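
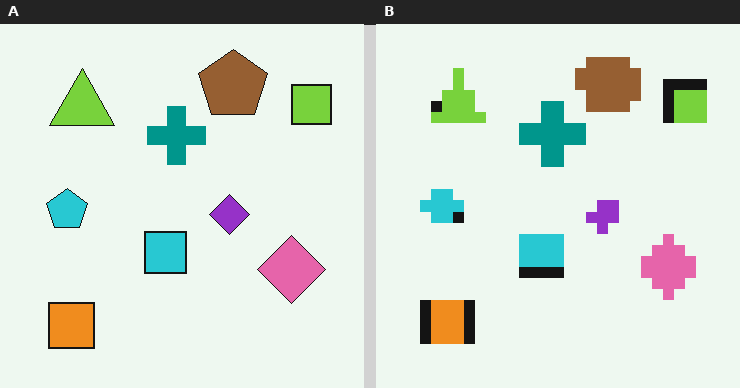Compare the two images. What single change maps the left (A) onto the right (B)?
This is the original image heavily pixelated into large blocks.

Shapes are reduced to large square blocks; fine edges and outlines are lost — a downscale-then-upscale (mosaic) effect.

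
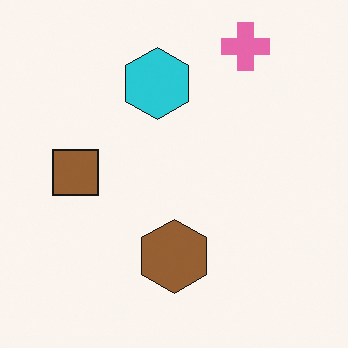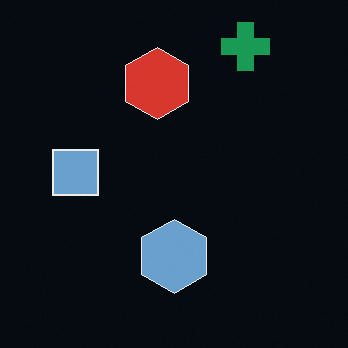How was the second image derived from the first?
It was color-inverted (negative).

The light background has become dark and every shape's color is its complement — a photographic negative.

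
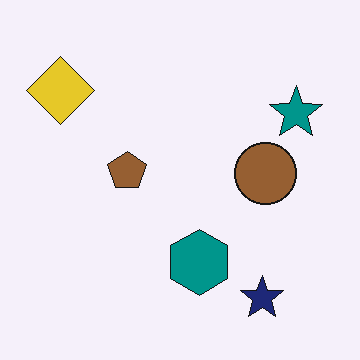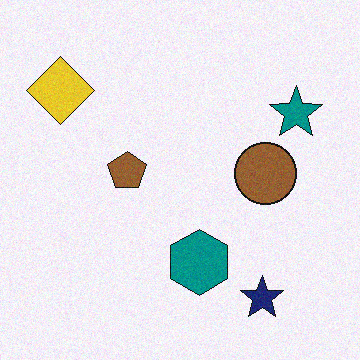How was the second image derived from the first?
The second image is the first degraded with a light layer of grain.

Random speckle covers the whole image, including the flat background.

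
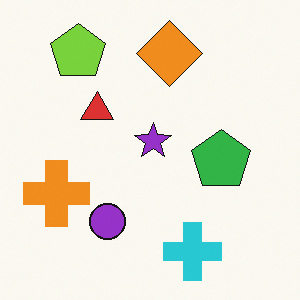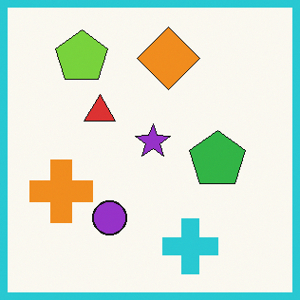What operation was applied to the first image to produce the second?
The image was framed with a cyan border.

A solid cyan frame runs around the edge of the second image, with the content slightly shrunk inside it.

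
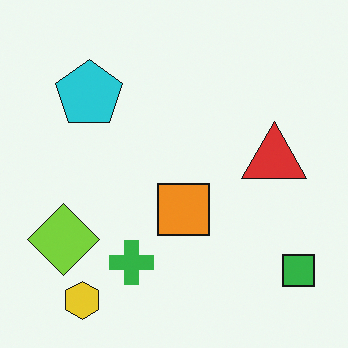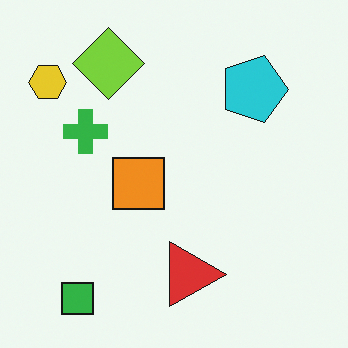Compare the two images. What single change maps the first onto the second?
The second image is the first rotated 90° clockwise.

The green square sits in the bottom-right of the first image and the bottom-left of the second — consistent with a whole-image 90° clockwise rotation.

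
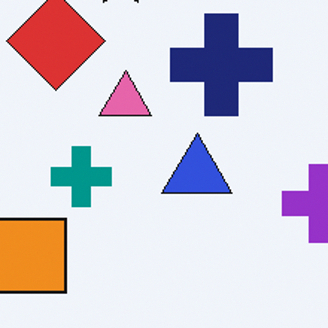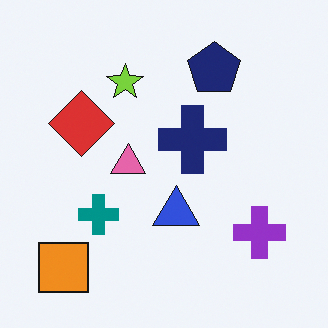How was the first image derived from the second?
This is the original image cropped slightly and scaled back up.

The visible shapes are larger and the field of view is narrower; shapes near the original edges may be partly or wholly outside the frame — a crop-and-rescale.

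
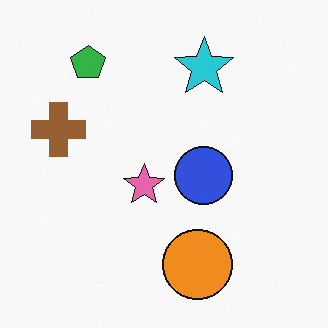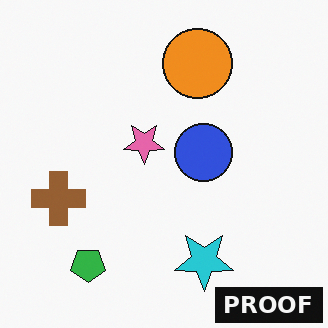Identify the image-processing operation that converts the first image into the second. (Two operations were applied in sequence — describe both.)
Flipped vertically (top ↔ bottom), then watermarked with the text "PROOF" in the lower-right corner.

The green pentagon is in the top-left of the first image and the bottom-left of the second — shapes on opposite sides of the horizontal midline have swapped in a mirror flip. A dark label reading "PROOF" appears in the lower-right corner.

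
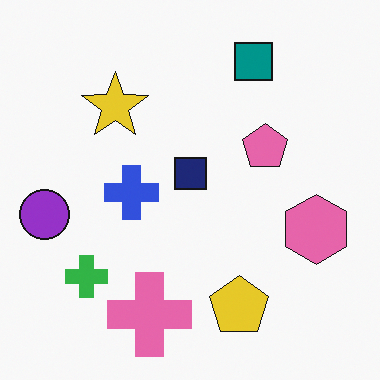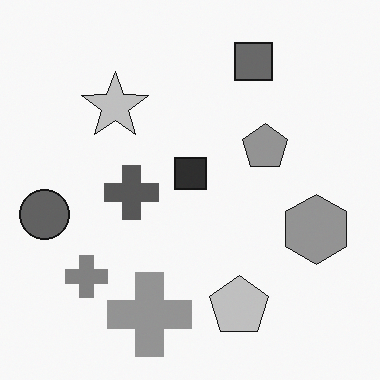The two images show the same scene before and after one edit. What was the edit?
Converted to grayscale.

All color is removed — every shape is now a shade of grey.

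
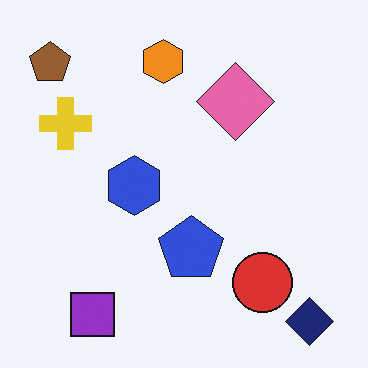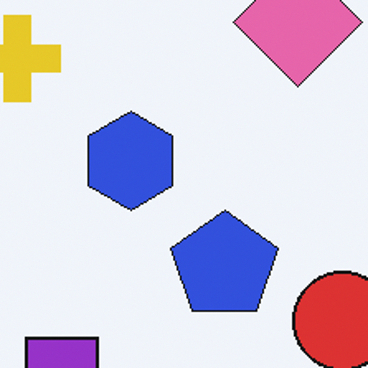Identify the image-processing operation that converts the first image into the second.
Cropped tightly and scaled back up.

The visible shapes are larger and the field of view is narrower; shapes near the original edges may be partly or wholly outside the frame — a crop-and-rescale.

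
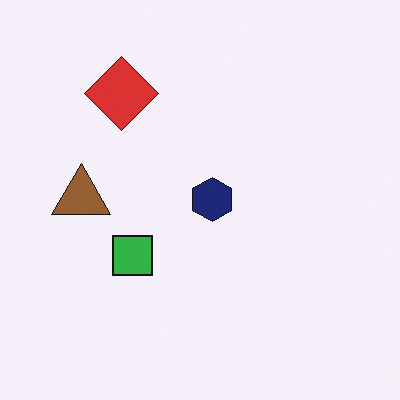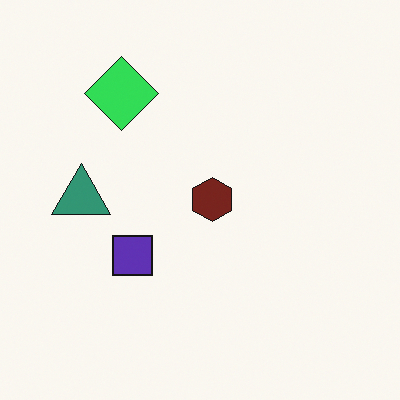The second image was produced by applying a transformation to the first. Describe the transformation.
Hue-shifted through roughly a third of the color wheel.

Every shape's color has rotated by the same amount around the hue wheel — a uniform hue shift.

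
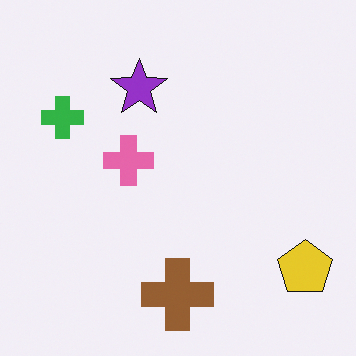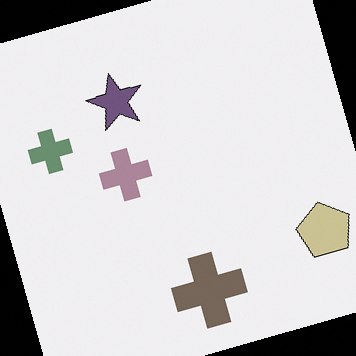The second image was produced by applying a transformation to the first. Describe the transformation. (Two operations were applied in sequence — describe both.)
The second image is the first made much more muted (saturation change), then rotated counter-clockwise by a moderate amount.

All colors are more muted and greyish — a global saturation change. Every shape is tilted by the same angle and the image corners show triangular fill wedges — a whole-image rotation by a non-right angle.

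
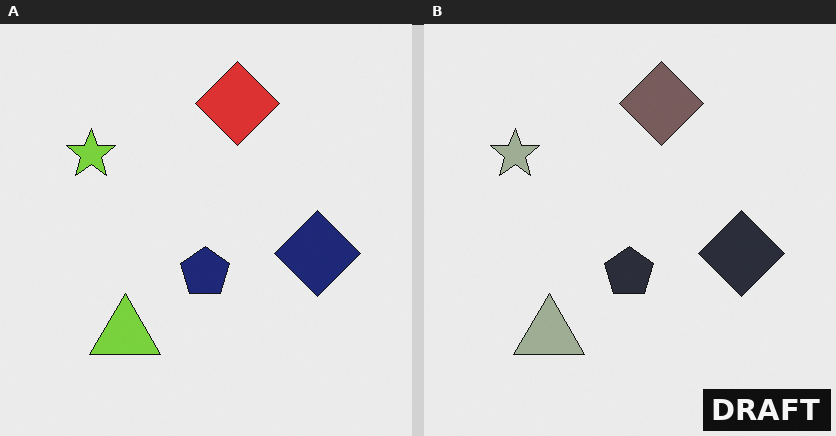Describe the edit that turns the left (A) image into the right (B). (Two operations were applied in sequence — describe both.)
The transformation is: heavily desaturated, then watermarked with the text "DRAFT" in the lower-right corner.

All colors are more muted and greyish — a global saturation change. A dark label reading "DRAFT" appears in the lower-right corner.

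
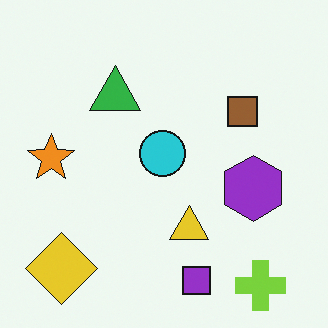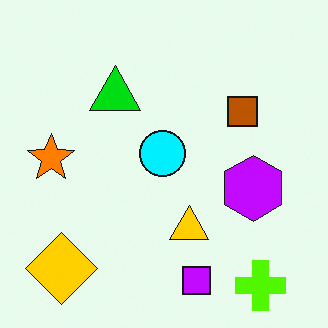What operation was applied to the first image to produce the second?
The transformation is: made much more vivid (saturation change).

All colors are more vivid — a global saturation change.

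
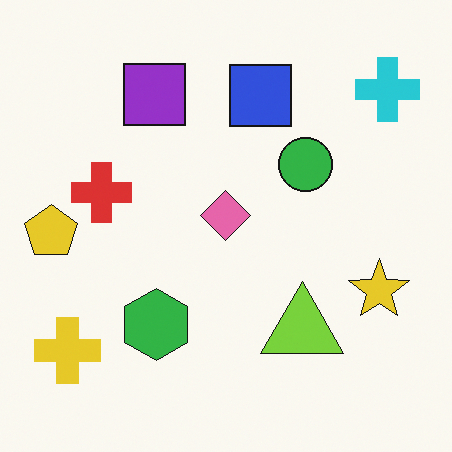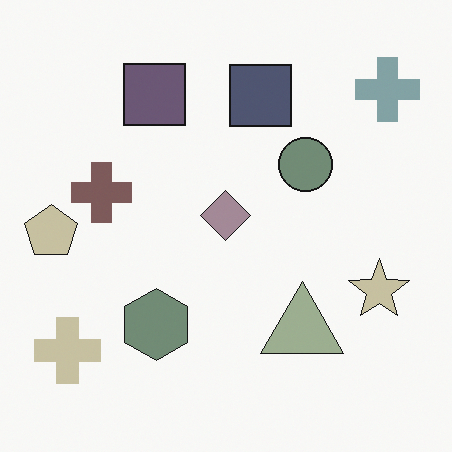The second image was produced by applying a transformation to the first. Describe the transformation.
Heavily desaturated.

All colors are more muted and greyish — a global saturation change.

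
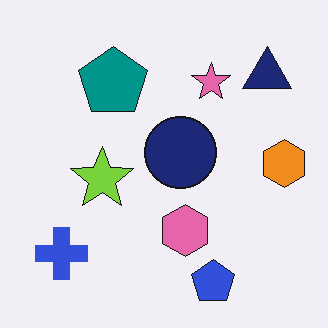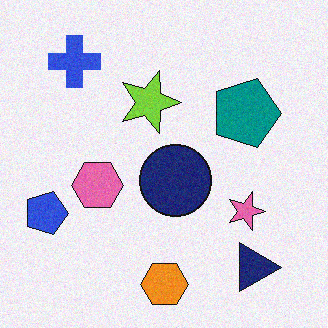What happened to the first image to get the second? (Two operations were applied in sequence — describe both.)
This is the original image rotated 90° clockwise, then degraded with subtle gaussian noise.

The navy triangle sits in the top-right of the first image and the bottom-right of the second — consistent with a whole-image 90° clockwise rotation. Random speckle covers the whole image, including the flat background.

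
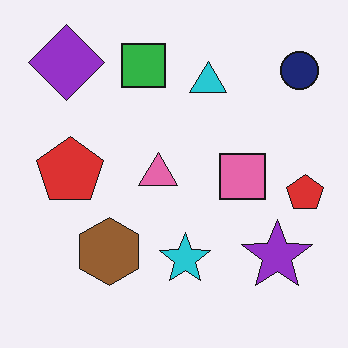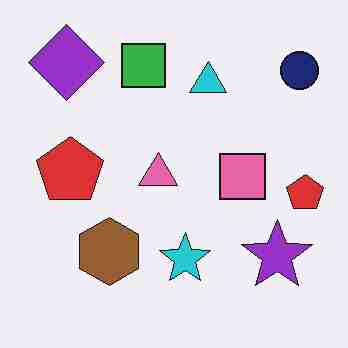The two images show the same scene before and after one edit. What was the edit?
Heavily JPEG-compressed with obvious blocking artifacts.

Blocky 8×8 compression artifacts appear around shape edges and the flat background shows ringing — characteristic JPEG degradation.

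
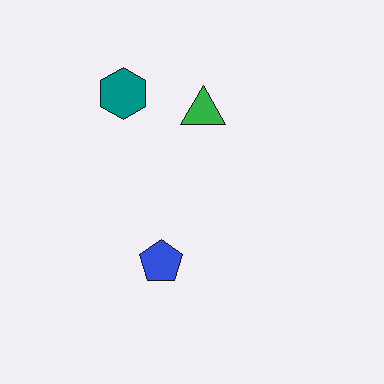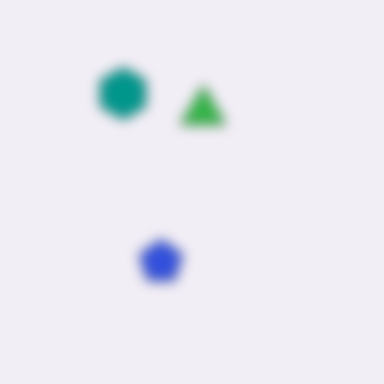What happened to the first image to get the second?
The transformation is: heavily blurred.

Shape edges and outlines are uniformly softened across the whole image.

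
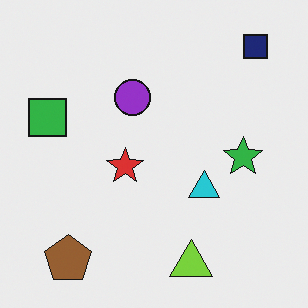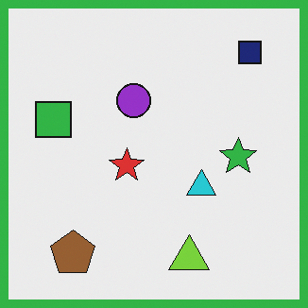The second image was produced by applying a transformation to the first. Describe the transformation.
Framed with a green border.

A solid green frame runs around the edge of the second image, with the content slightly shrunk inside it.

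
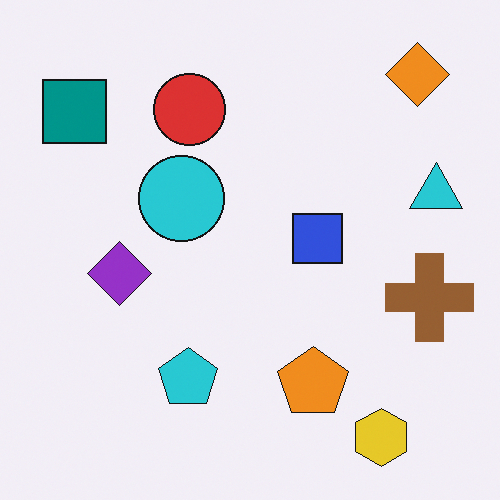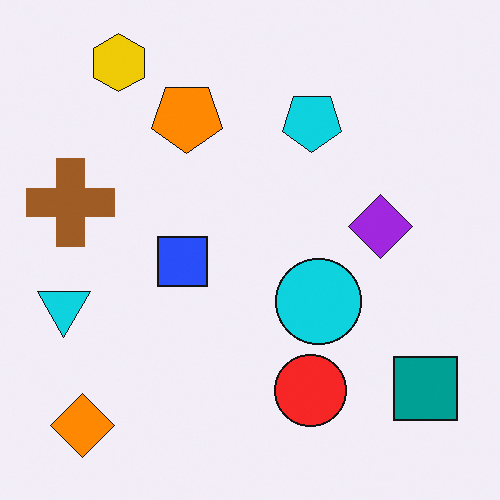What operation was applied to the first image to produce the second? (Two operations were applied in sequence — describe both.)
Slightly oversaturated, then rotated 180°.

All colors are more vivid — a global saturation change. The orange diamond sits in the top-right of the first image and the bottom-left of the second — consistent with a whole-image 180° rotation.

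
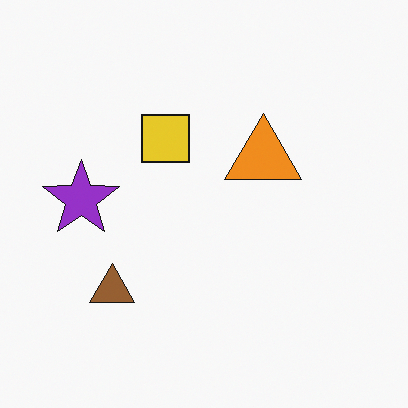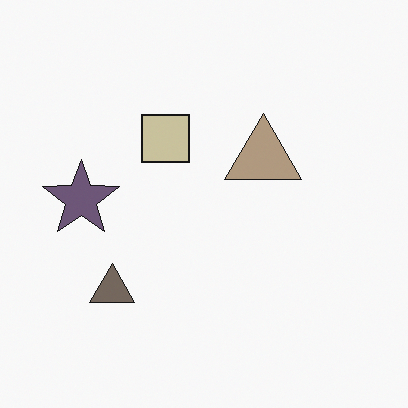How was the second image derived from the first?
The second image is the first heavily desaturated.

All colors are more muted and greyish — a global saturation change.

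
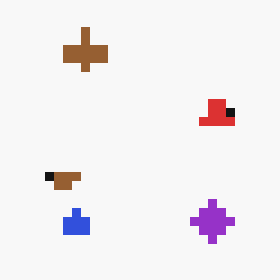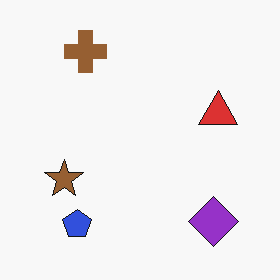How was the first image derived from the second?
This is the original image heavily pixelated into large blocks.

Shapes are reduced to large square blocks; fine edges and outlines are lost — a downscale-then-upscale (mosaic) effect.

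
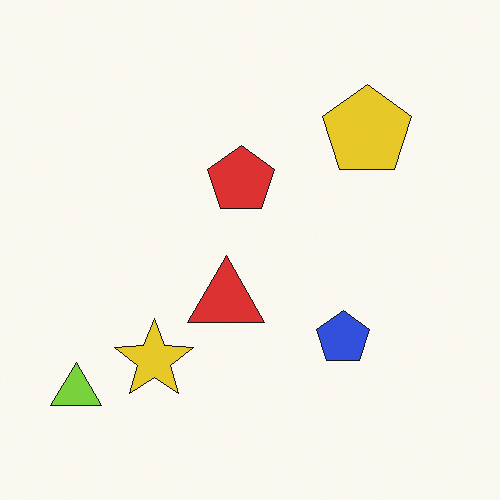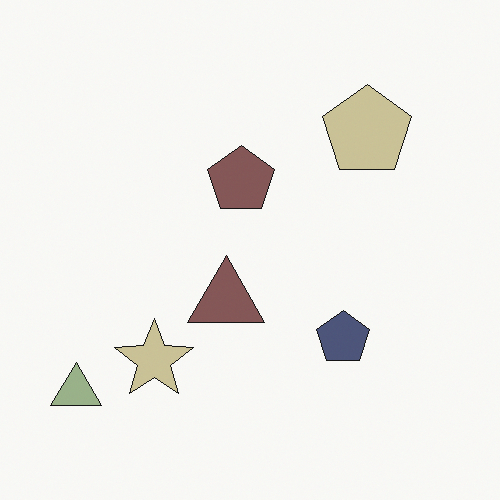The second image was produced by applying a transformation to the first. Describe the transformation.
The second image is the first made much more muted (saturation change).

All colors are more muted and greyish — a global saturation change.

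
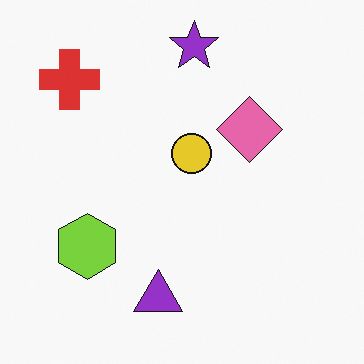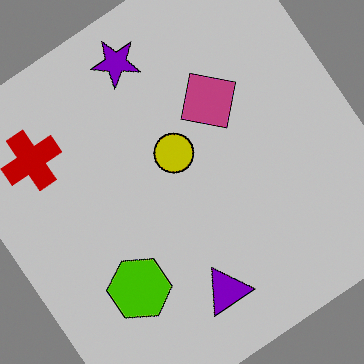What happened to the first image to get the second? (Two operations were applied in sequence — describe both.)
The transformation is: rotated counter-clockwise by a large amount — several tens of degrees, then heavily posterized to just a handful of flat colors.

Every shape is tilted by the same angle and the image corners show triangular fill wedges — a whole-image rotation by a non-right angle. Each flat color has snapped to a coarser quantized level — most visibly, the near-white background has dropped to a flat grey.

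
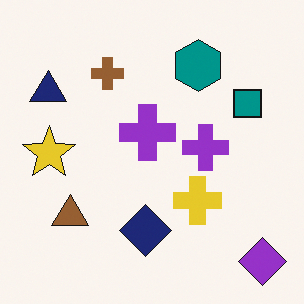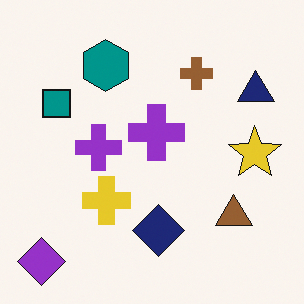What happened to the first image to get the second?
The transformation is: flipped horizontally (left ↔ right).

The purple diamond is in the bottom-right of the first image and the bottom-left of the second — shapes on opposite sides of the vertical midline have swapped in a mirror flip.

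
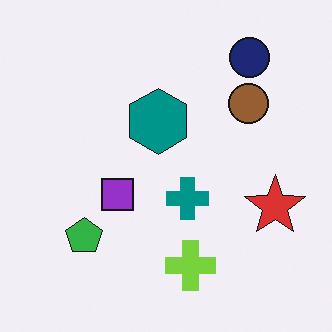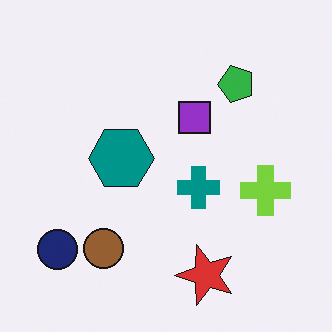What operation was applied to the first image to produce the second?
The second image is the first transposed (reflected across the top-left ↔ bottom-right diagonal).

Shapes have swapped their row and column positions — what was in the top-right is now in the bottom-left — a diagonal reflection.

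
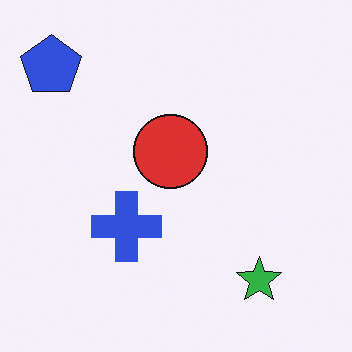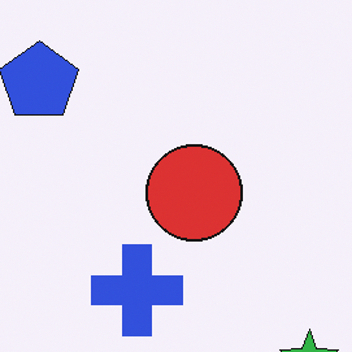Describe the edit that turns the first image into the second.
The image was cropped to a modestly smaller region and rescaled.

The visible shapes are larger and the field of view is narrower; shapes near the original edges may be partly or wholly outside the frame — a crop-and-rescale.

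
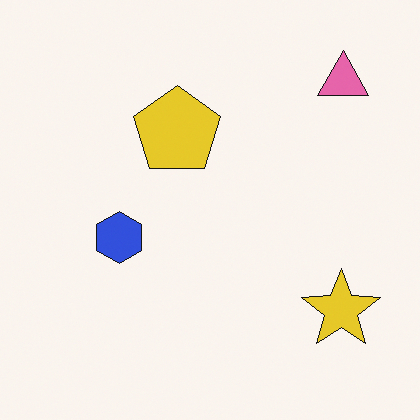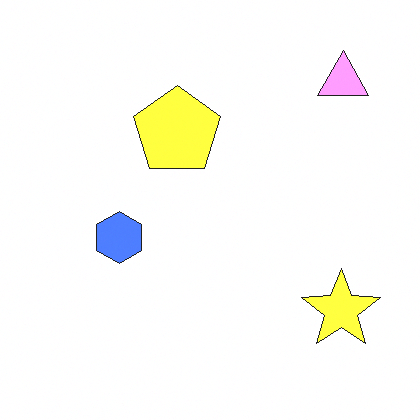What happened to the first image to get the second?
Brightened a lot.

Every pixel — background and shapes alike — is uniformly brightened.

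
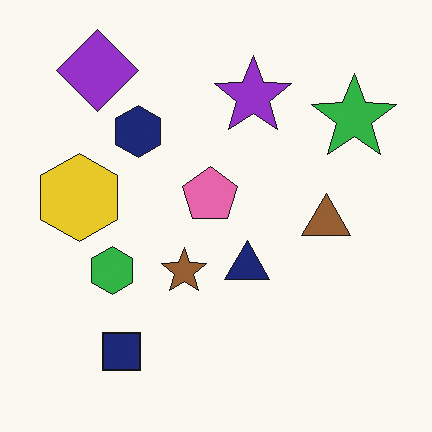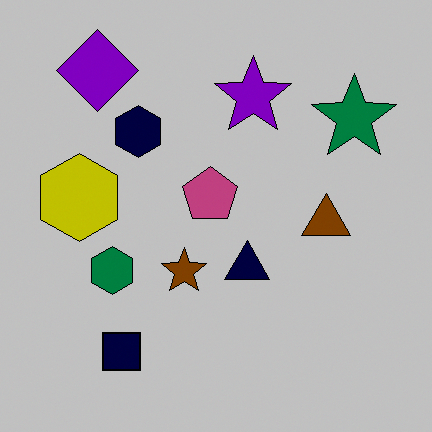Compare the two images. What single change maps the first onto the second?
The image was aggressively posterized.

Each flat color has snapped to a coarser quantized level — most visibly, the near-white background has dropped to a flat grey.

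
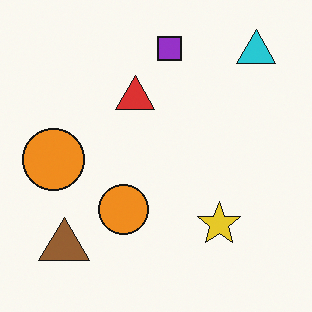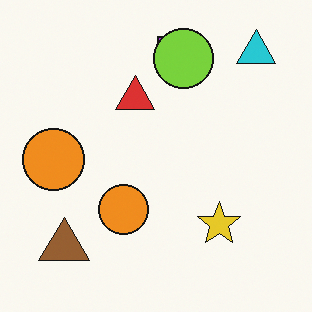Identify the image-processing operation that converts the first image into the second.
This is the original image overlaid with an additional lime circle.

A lime circle appears in the second image that is absent from the first.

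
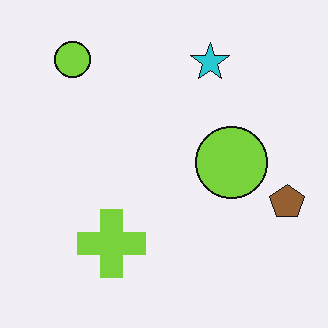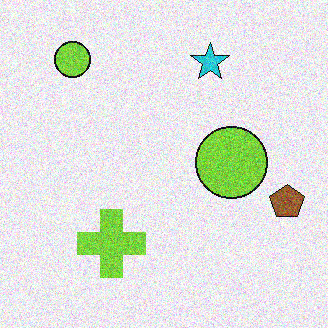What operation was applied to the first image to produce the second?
This is the original image degraded with visible gaussian noise.

Random speckle covers the whole image, including the flat background.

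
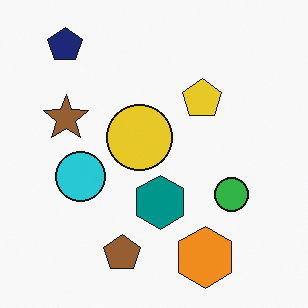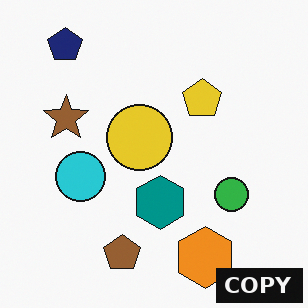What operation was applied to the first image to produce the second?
The second image is the first watermarked with the text "COPY" in the lower-right corner.

A dark label reading "COPY" appears in the lower-right corner.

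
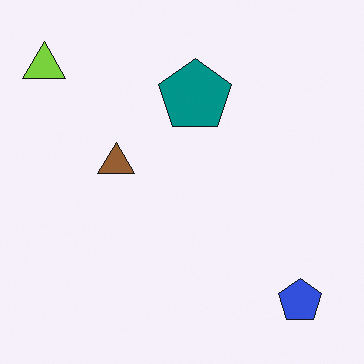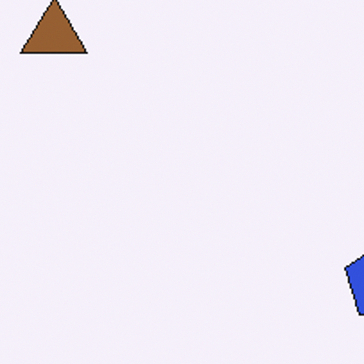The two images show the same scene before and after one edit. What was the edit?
The second image is the first cropped tightly and scaled back up.

The visible shapes are larger and the field of view is narrower; shapes near the original edges may be partly or wholly outside the frame — a crop-and-rescale.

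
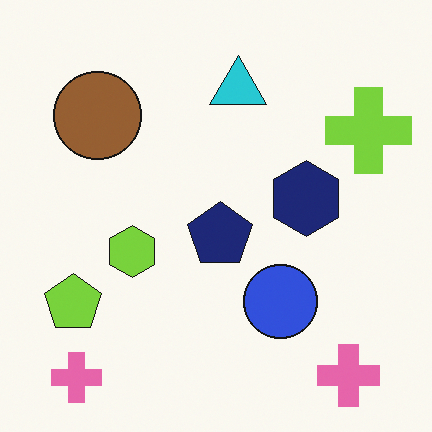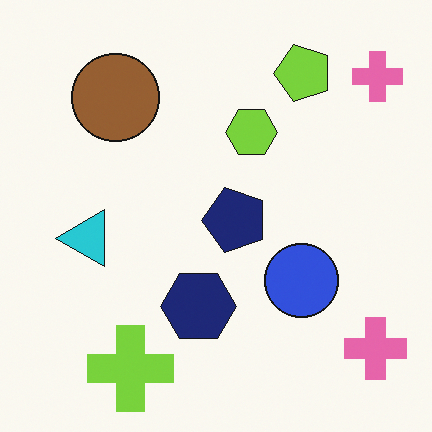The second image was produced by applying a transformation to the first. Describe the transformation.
The second image is the first transposed (reflected across the top-left ↔ bottom-right diagonal).

Shapes have swapped their row and column positions — what was in the top-right is now in the bottom-left — a diagonal reflection.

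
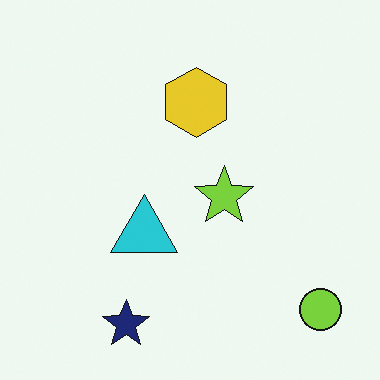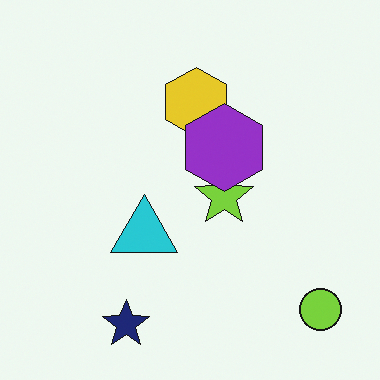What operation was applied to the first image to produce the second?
It was overlaid with an additional purple hexagon.

A purple hexagon appears in the second image that is absent from the first.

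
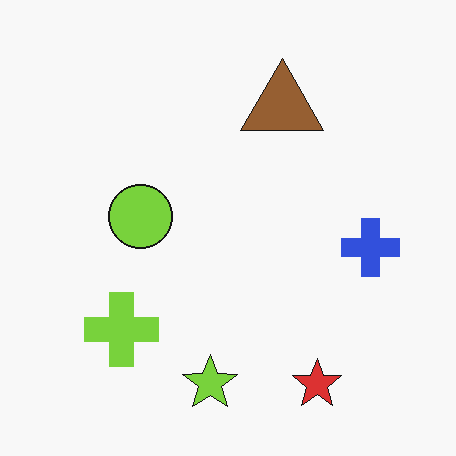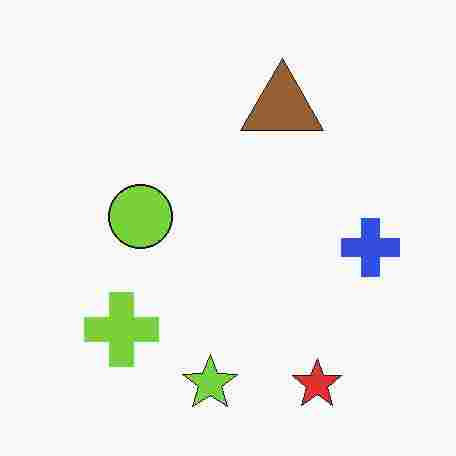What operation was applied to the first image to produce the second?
The second image is the first heavily JPEG-compressed with obvious blocking artifacts.

Blocky 8×8 compression artifacts appear around shape edges and the flat background shows ringing — characteristic JPEG degradation.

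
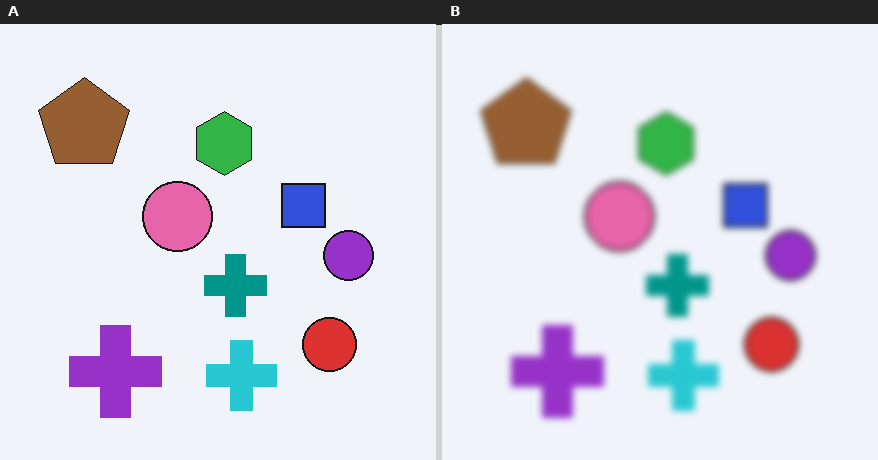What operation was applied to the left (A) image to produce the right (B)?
Noticeably gaussian-blurred.

Shape edges and outlines are uniformly softened across the whole image.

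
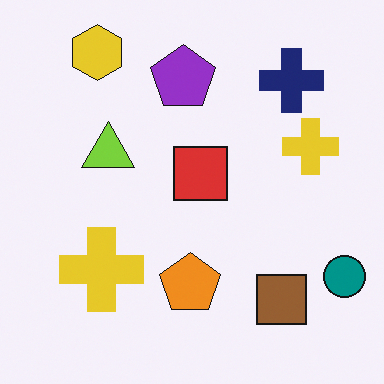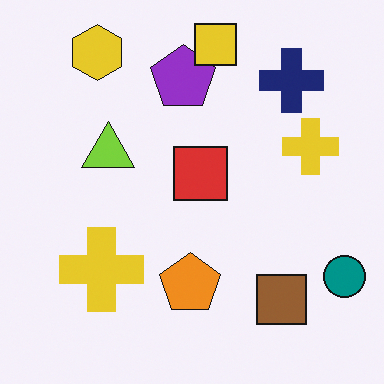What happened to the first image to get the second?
Overlaid with an additional yellow square.

A yellow square appears in the second image that is absent from the first.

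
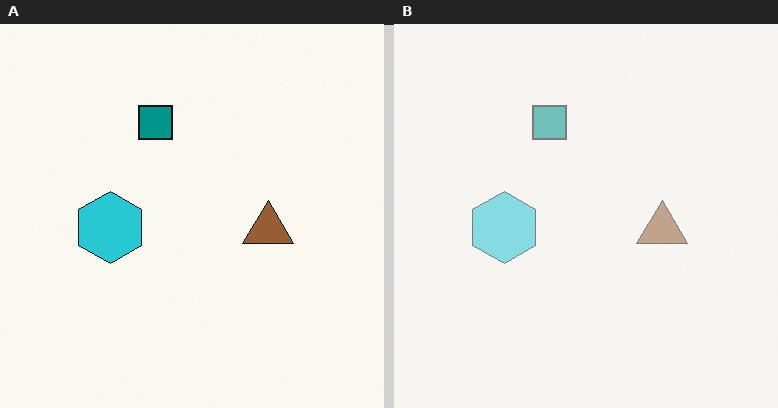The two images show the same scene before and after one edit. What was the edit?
It was washed out (contrast reduced).

Tones are pushed toward mid-grey across the whole image — a global contrast change.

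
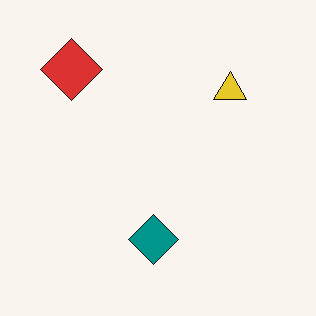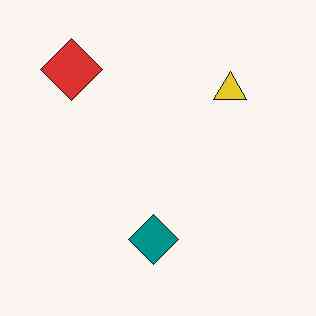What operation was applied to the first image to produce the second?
JPEG-compressed with visible artifacts.

Blocky 8×8 compression artifacts appear around shape edges and the flat background shows ringing — characteristic JPEG degradation.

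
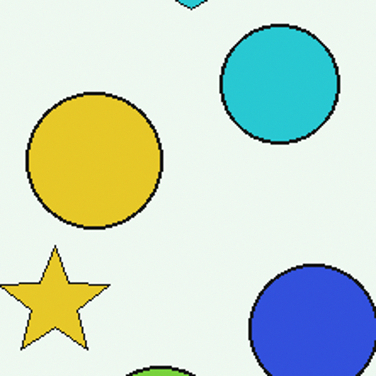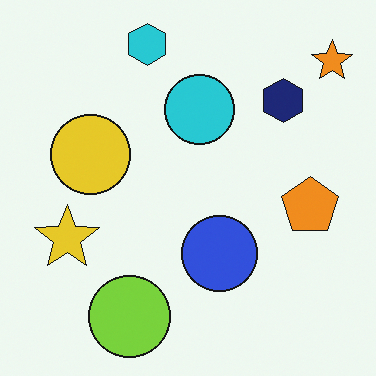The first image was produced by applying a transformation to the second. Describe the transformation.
The transformation is: cropped to a noticeably smaller region and rescaled.

The visible shapes are larger and the field of view is narrower; shapes near the original edges may be partly or wholly outside the frame — a crop-and-rescale.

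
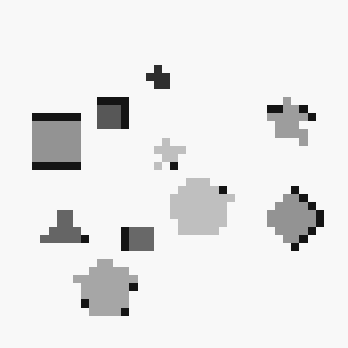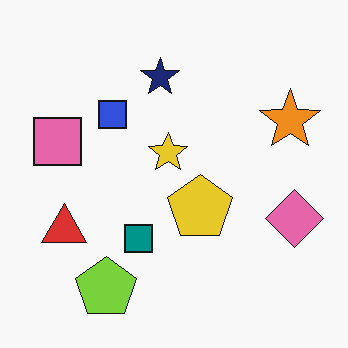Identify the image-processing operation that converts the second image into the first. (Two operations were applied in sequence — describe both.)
Converted to grayscale, then moderately pixelated.

All color is removed — every shape is now a shade of grey. Shapes are reduced to large square blocks; fine edges and outlines are lost — a downscale-then-upscale (mosaic) effect.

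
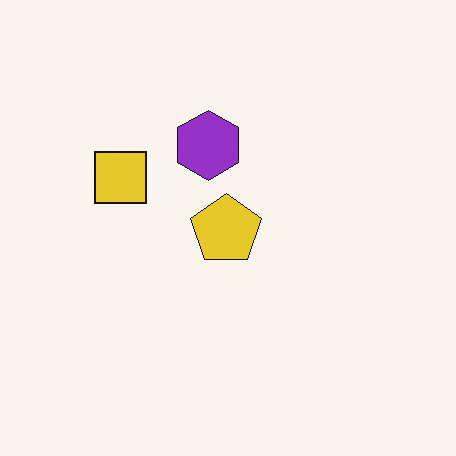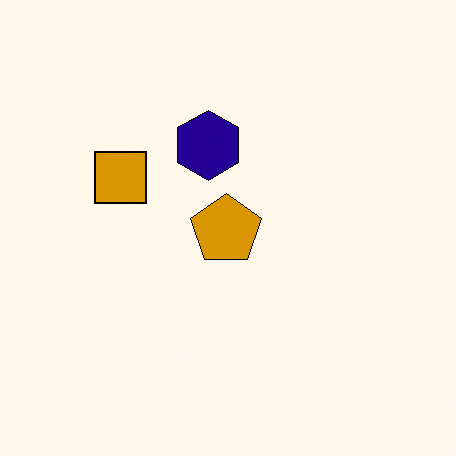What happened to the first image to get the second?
The second image is the first given much higher contrast.

Tones are pushed away from mid-grey across the whole image — a global contrast change.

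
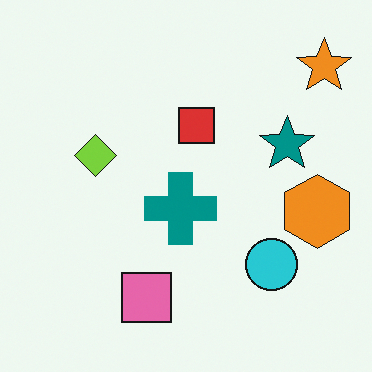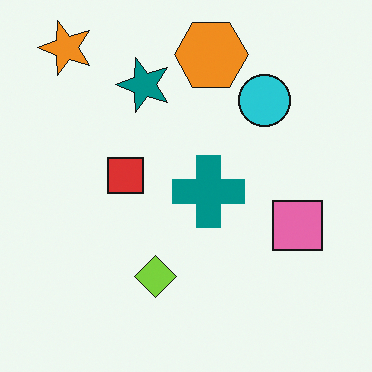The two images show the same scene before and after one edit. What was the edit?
The image was rotated 90° counter-clockwise.

The orange star sits in the top-right of the first image and the top-left of the second — consistent with a whole-image 90° counter-clockwise rotation.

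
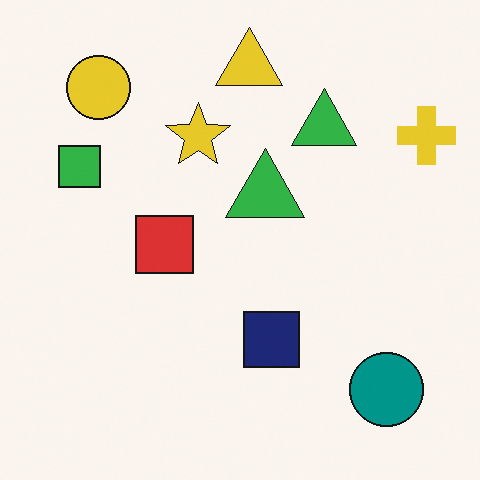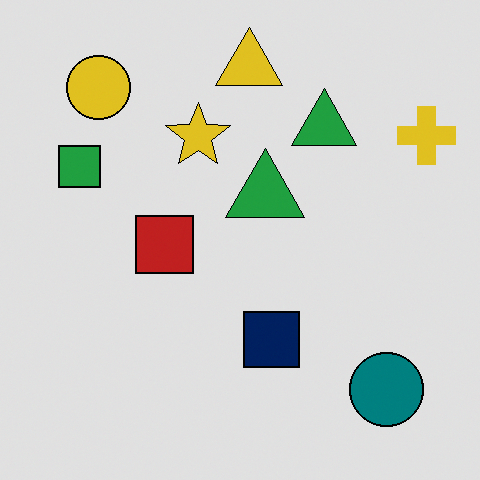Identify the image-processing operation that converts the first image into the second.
The image was moderately posterized.

Each flat color has snapped to a coarser quantized level — most visibly, the near-white background has dropped to a flat grey.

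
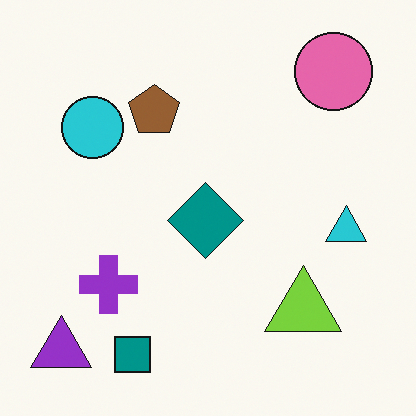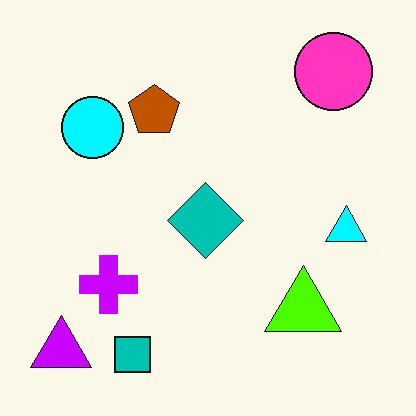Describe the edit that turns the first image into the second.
Made much more vivid (saturation change).

All colors are more vivid — a global saturation change.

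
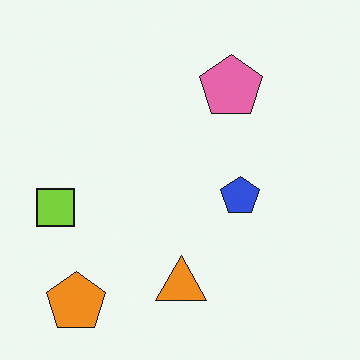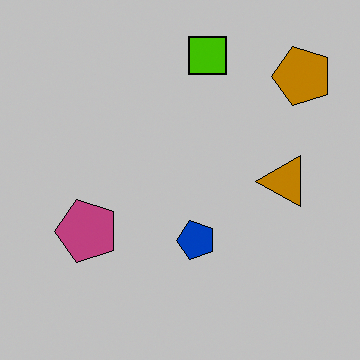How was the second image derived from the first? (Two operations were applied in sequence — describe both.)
The image was heavily posterized to just a handful of flat colors, then transposed (reflected across the top-left ↔ bottom-right diagonal).

Each flat color has snapped to a coarser quantized level — most visibly, the near-white background has dropped to a flat grey. Shapes have swapped their row and column positions — what was in the top-right is now in the bottom-left — a diagonal reflection.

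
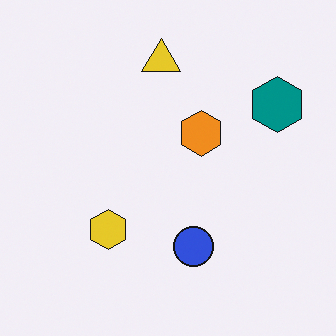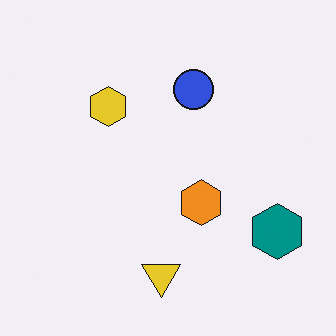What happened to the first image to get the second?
The image was flipped vertically (top ↔ bottom).

The yellow triangle is in the top of the first image and the bottom of the second — shapes on opposite sides of the horizontal midline have swapped in a mirror flip.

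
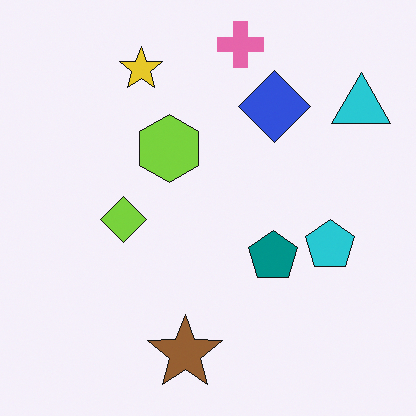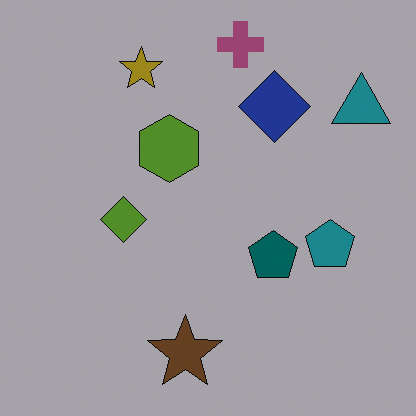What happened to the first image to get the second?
Substantially darkened.

Every pixel — background and shapes alike — is uniformly darkened.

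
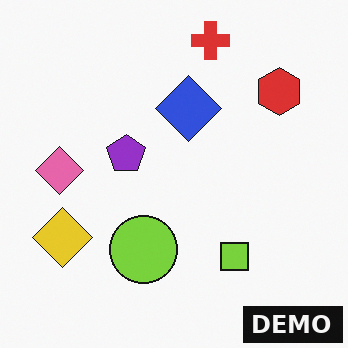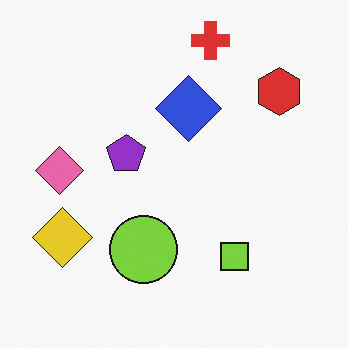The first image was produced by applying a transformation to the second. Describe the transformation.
This is the original image watermarked with the text "DEMO" in the lower-right corner.

A dark label reading "DEMO" appears in the lower-right corner.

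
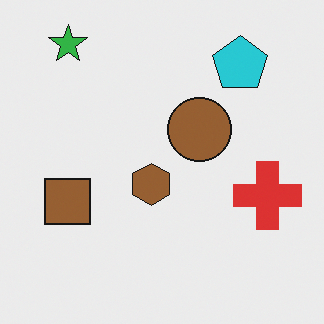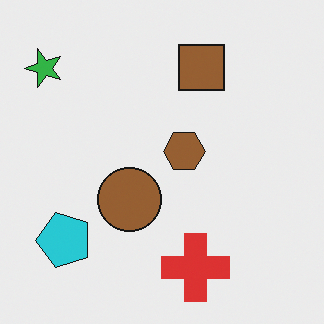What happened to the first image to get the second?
The second image is the first transposed (reflected across the top-left ↔ bottom-right diagonal).

Shapes have swapped their row and column positions — what was in the top-right is now in the bottom-left — a diagonal reflection.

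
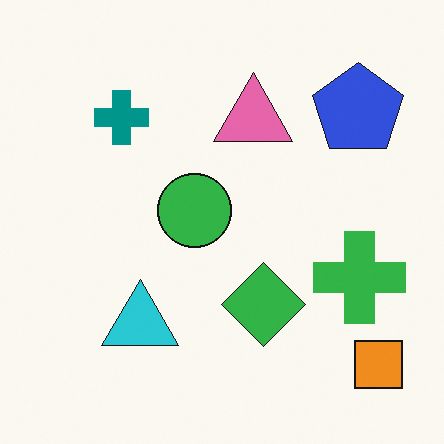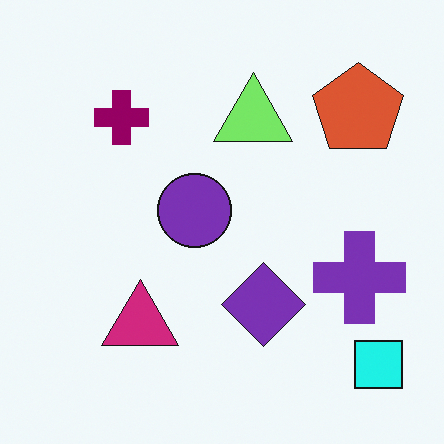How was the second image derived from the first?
It was hue-shifted noticeably.

Every shape's color has rotated by the same amount around the hue wheel — a uniform hue shift.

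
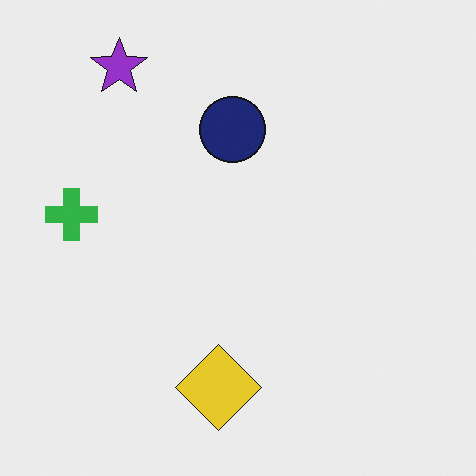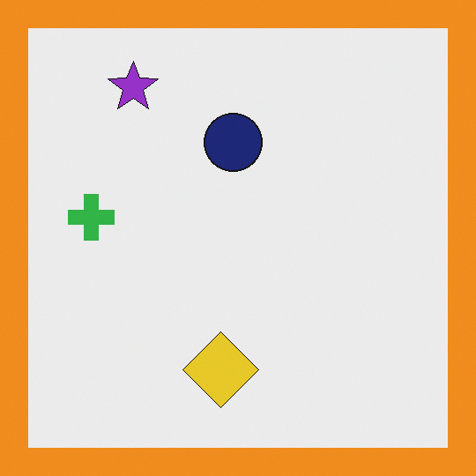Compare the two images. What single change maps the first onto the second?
Framed with a orange border.

A solid orange frame runs around the edge of the second image, with the content slightly shrunk inside it.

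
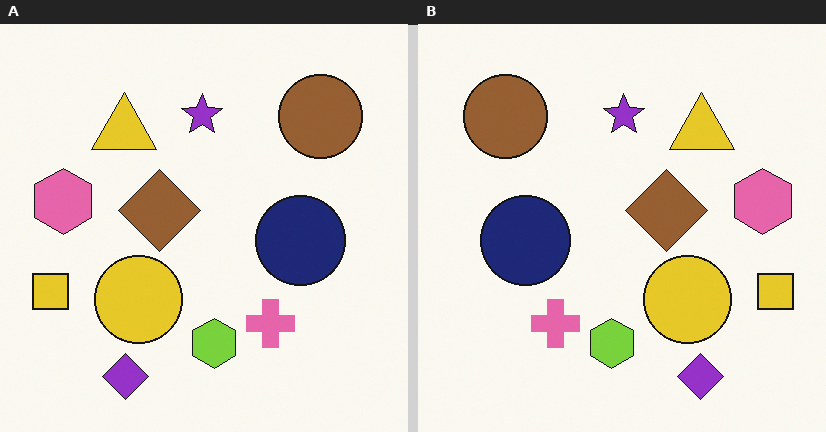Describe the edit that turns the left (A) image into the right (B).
The transformation is: flipped horizontally (left ↔ right).

The yellow square is in the left of the left (A) image and the right of the right (B) — shapes on opposite sides of the vertical midline have swapped in a mirror flip.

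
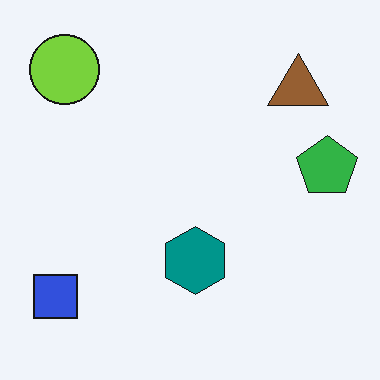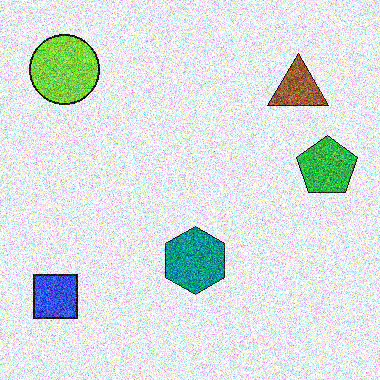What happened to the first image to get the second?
The second image is the first degraded with strong gaussian noise.

Random speckle covers the whole image, including the flat background.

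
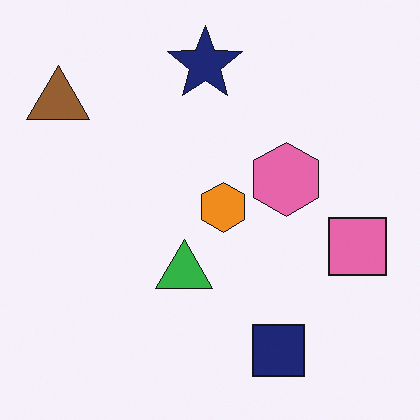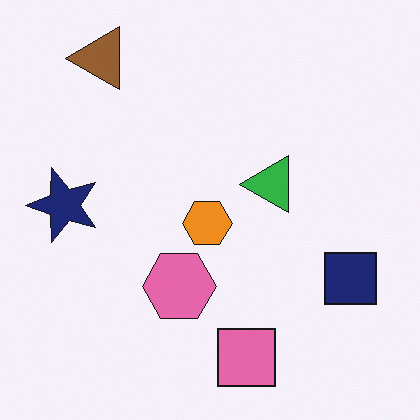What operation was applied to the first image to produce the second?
This is the original image transposed (reflected across the top-left ↔ bottom-right diagonal).

Shapes have swapped their row and column positions — what was in the top-right is now in the bottom-left — a diagonal reflection.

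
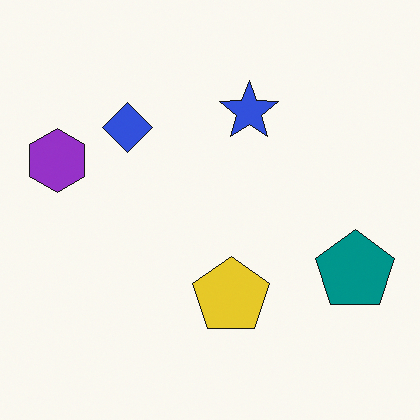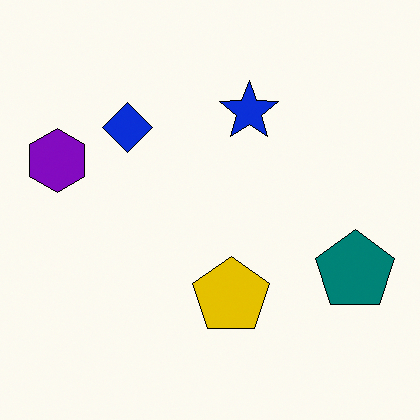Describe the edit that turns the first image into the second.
The transformation is: given slightly increased contrast.

Tones are pushed away from mid-grey across the whole image — a global contrast change.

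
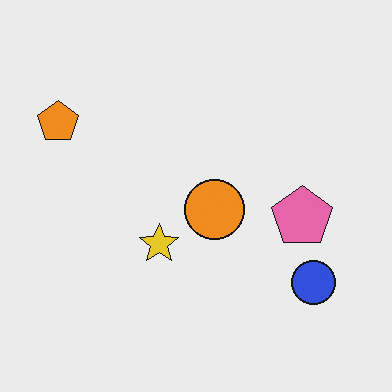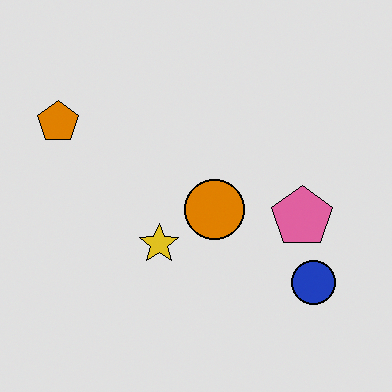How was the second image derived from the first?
This is the original image moderately posterized.

Each flat color has snapped to a coarser quantized level — most visibly, the near-white background has dropped to a flat grey.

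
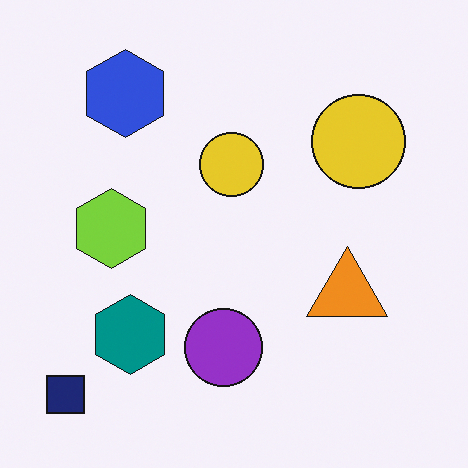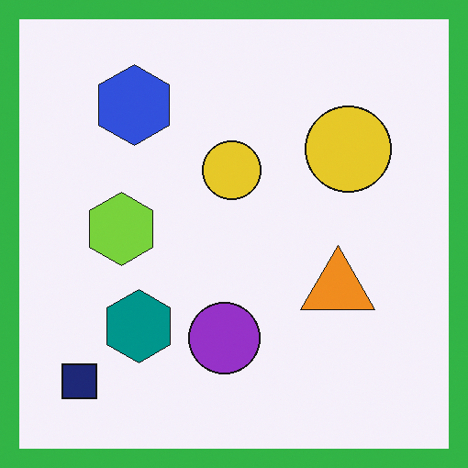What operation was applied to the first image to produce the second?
The image was framed with a green border.

A solid green frame runs around the edge of the second image, with the content slightly shrunk inside it.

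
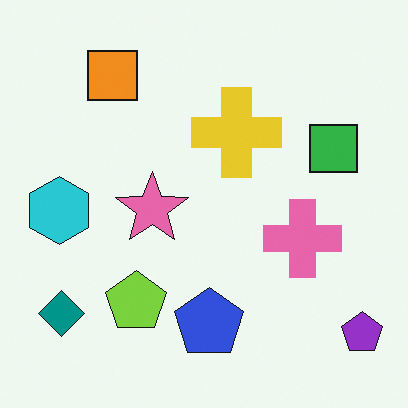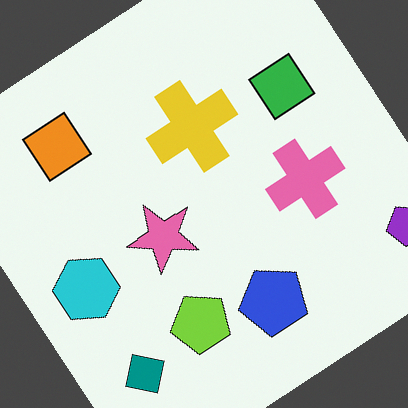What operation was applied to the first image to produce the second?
Rotated counter-clockwise by a large amount — several tens of degrees.

Every shape is tilted by the same angle and the image corners show triangular fill wedges — a whole-image rotation by a non-right angle.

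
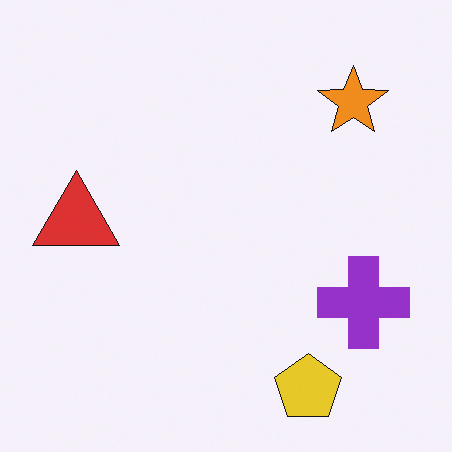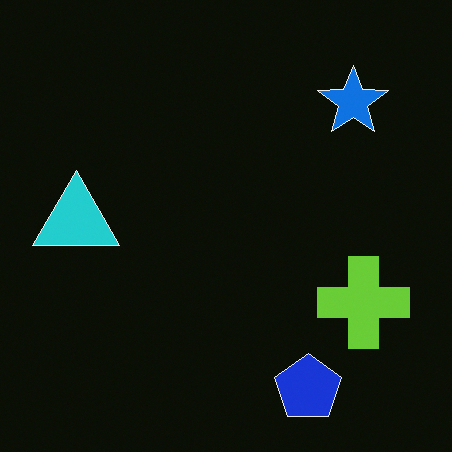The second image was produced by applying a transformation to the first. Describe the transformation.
This is the original image color-inverted (negative).

The light background has become dark and every shape's color is its complement — a photographic negative.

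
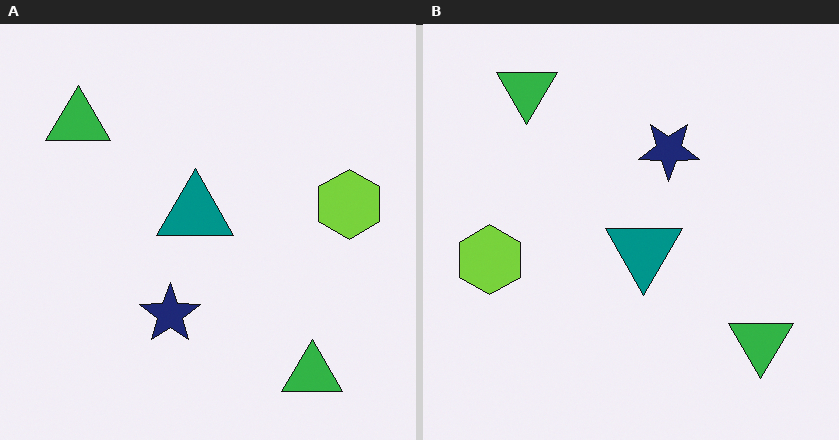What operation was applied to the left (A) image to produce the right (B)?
The image was rotated 180°.

The lime hexagon sits in the right of the left (A) image and the left of the right (B) — consistent with a whole-image 180° rotation.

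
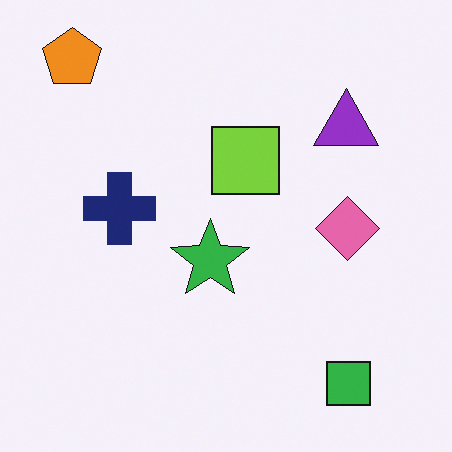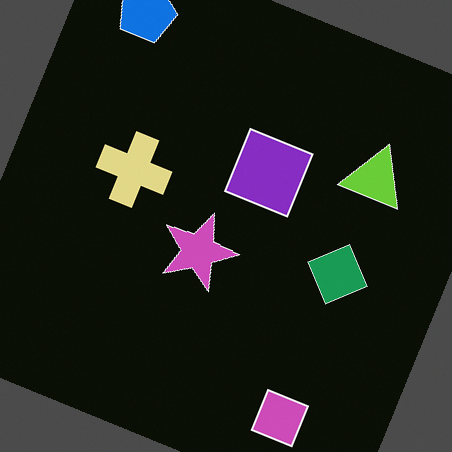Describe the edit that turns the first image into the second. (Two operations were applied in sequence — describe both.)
Rotated clockwise by a moderate amount, then color-inverted (negative).

Every shape is tilted by the same angle and the image corners show triangular fill wedges — a whole-image rotation by a non-right angle. The light background has become dark and every shape's color is its complement — a photographic negative.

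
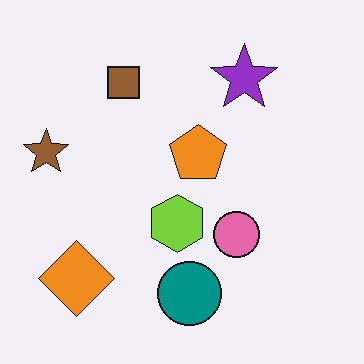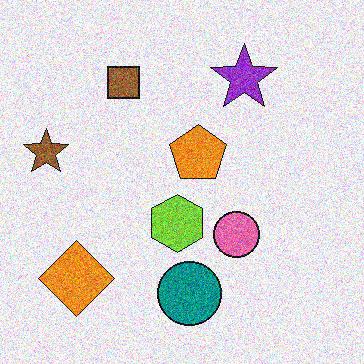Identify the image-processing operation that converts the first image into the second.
The transformation is: degraded with heavy additive noise.

Random speckle covers the whole image, including the flat background.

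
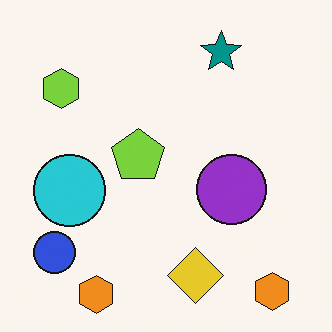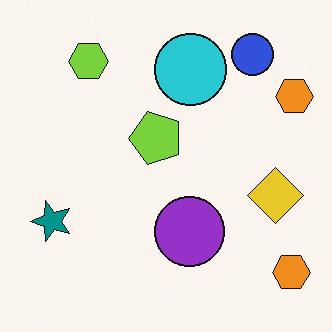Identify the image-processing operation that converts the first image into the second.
It was transposed (reflected across the top-left ↔ bottom-right diagonal).

Shapes have swapped their row and column positions — what was in the top-right is now in the bottom-left — a diagonal reflection.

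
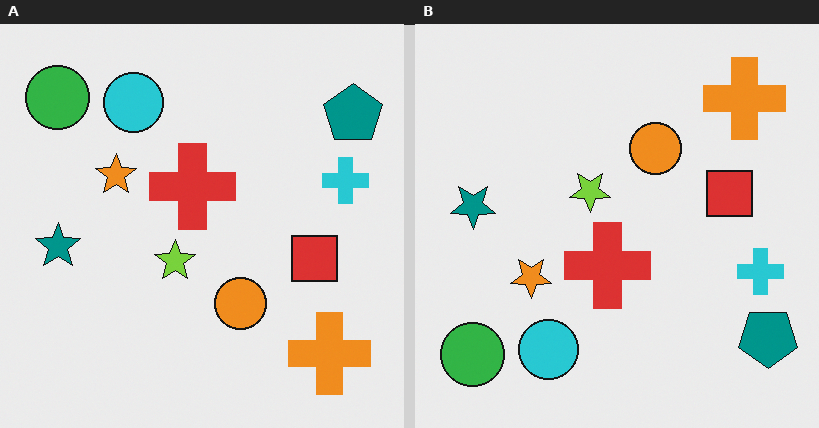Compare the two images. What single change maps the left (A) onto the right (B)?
Flipped vertically (top ↔ bottom).

The green circle is in the top-left of the left (A) image and the bottom-left of the right (B) — shapes on opposite sides of the horizontal midline have swapped in a mirror flip.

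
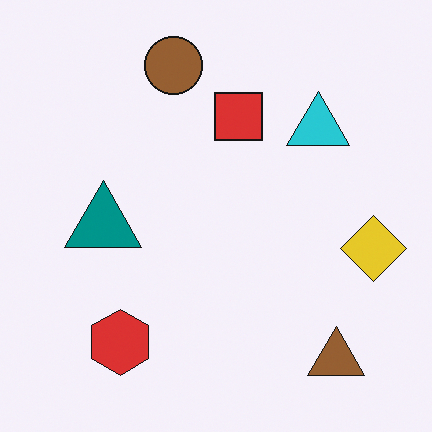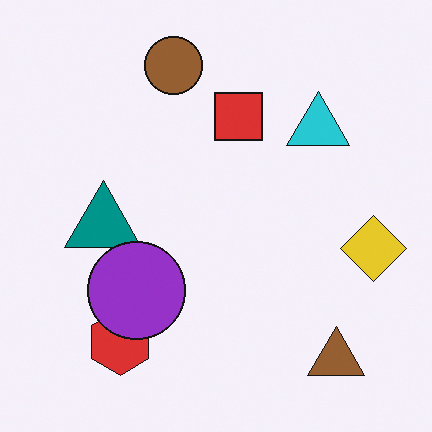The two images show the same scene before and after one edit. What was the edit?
It was overlaid with an additional purple circle.

A purple circle appears in the second image that is absent from the first.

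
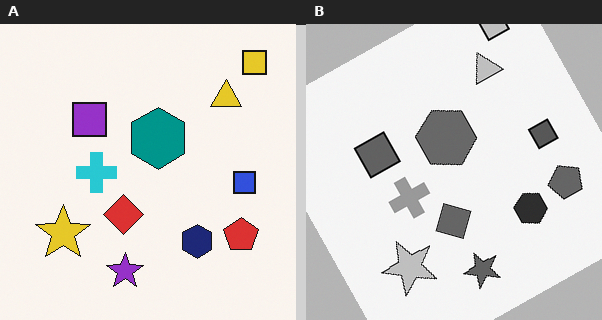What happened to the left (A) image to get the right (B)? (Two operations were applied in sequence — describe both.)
The image was converted to grayscale, then rotated counter-clockwise by a moderate amount.

All color is removed — every shape is now a shade of grey. Every shape is tilted by the same angle and the image corners show triangular fill wedges — a whole-image rotation by a non-right angle.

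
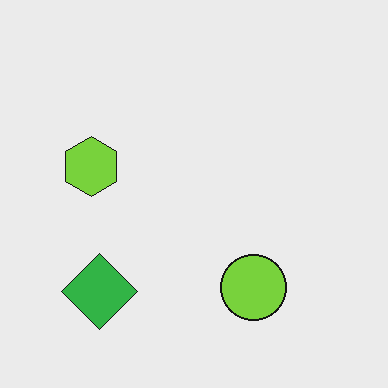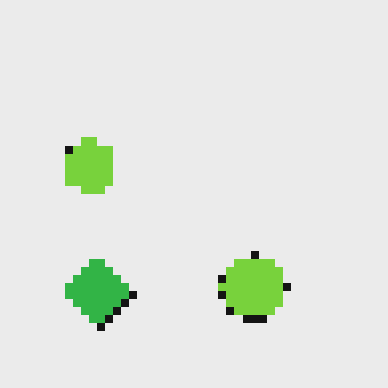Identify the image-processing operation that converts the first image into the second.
The second image is the first moderately pixelated.

Shapes are reduced to large square blocks; fine edges and outlines are lost — a downscale-then-upscale (mosaic) effect.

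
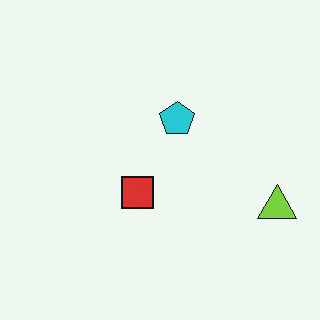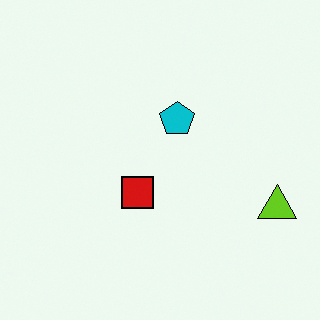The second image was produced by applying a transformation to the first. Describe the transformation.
It was given slightly increased contrast.

Tones are pushed away from mid-grey across the whole image — a global contrast change.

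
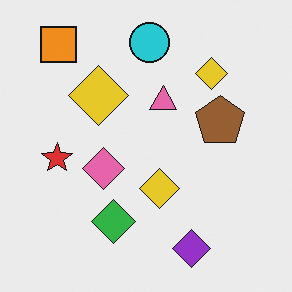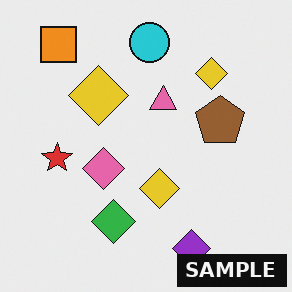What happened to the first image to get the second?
The transformation is: watermarked with the text "SAMPLE" in the lower-right corner.

A dark label reading "SAMPLE" appears in the lower-right corner.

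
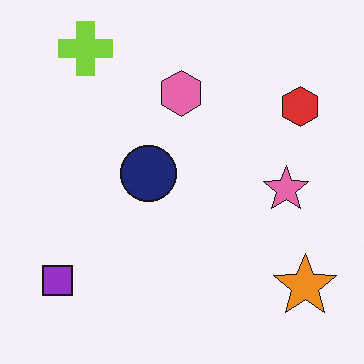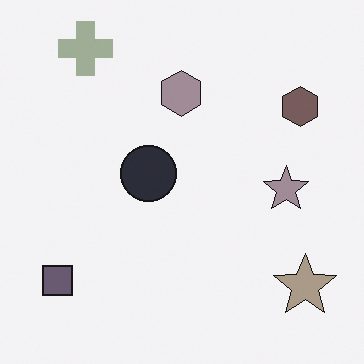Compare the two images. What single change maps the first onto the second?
The image was made much more muted (saturation change).

All colors are more muted and greyish — a global saturation change.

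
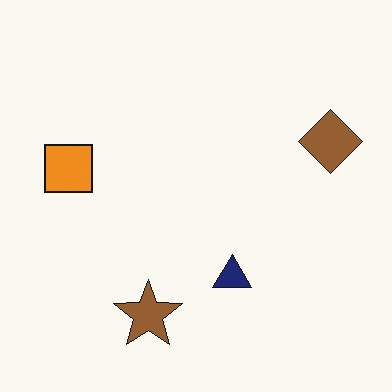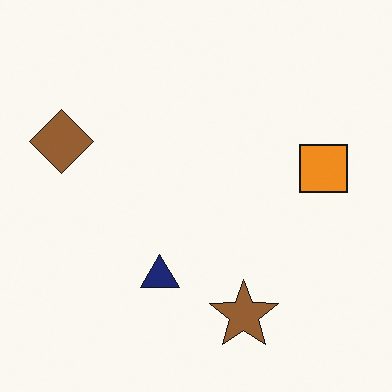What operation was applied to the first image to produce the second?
The image was flipped horizontally (left ↔ right).

The brown diamond is in the right of the first image and the left of the second — shapes on opposite sides of the vertical midline have swapped in a mirror flip.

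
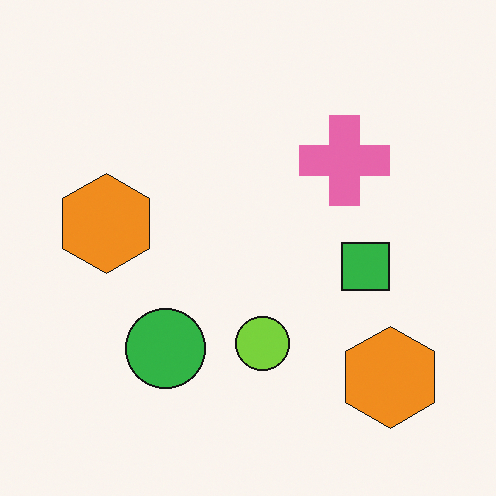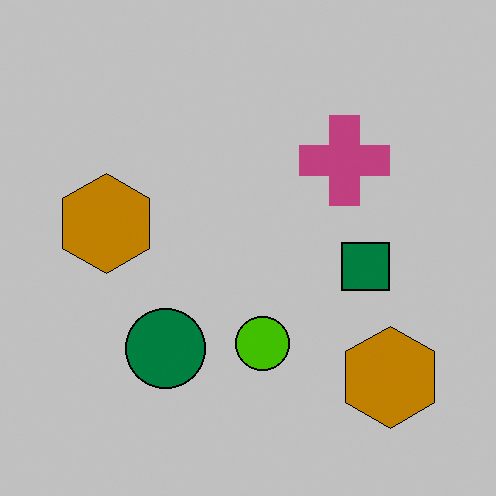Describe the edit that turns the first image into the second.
The second image is the first heavily posterized to just a handful of flat colors.

Each flat color has snapped to a coarser quantized level — most visibly, the near-white background has dropped to a flat grey.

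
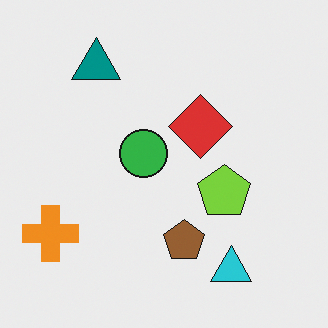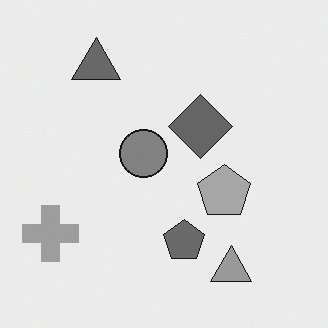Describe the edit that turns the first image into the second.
This is the original image converted to grayscale.

All color is removed — every shape is now a shade of grey.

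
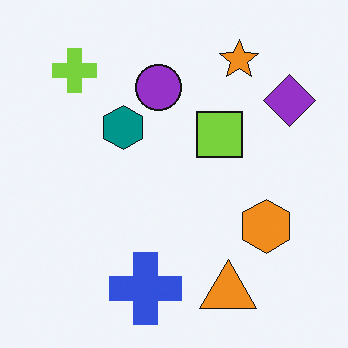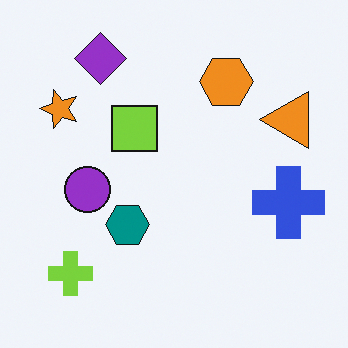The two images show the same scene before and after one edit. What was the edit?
The transformation is: rotated 90° counter-clockwise.

The lime cross sits in the top-left of the first image and the bottom-left of the second — consistent with a whole-image 90° counter-clockwise rotation.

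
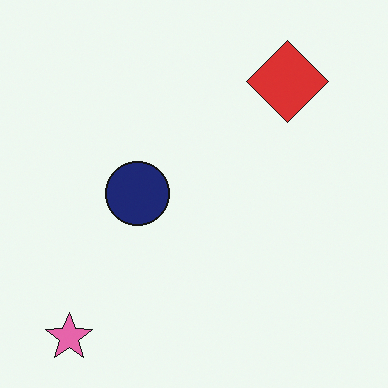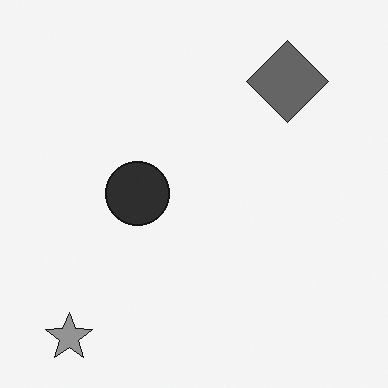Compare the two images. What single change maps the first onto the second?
The image was converted to grayscale.

All color is removed — every shape is now a shade of grey.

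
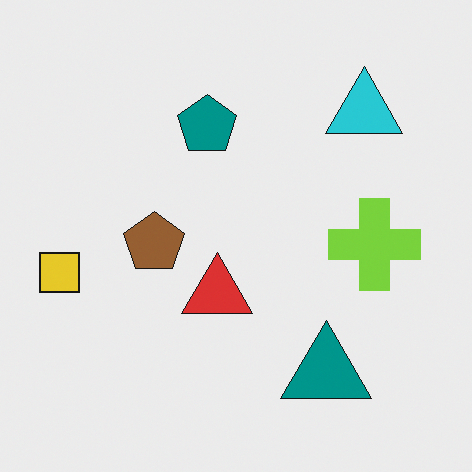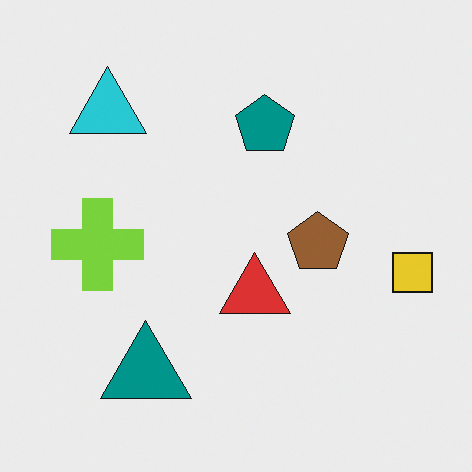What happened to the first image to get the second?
The transformation is: flipped horizontally (left ↔ right).

The yellow square is in the left of the first image and the right of the second — shapes on opposite sides of the vertical midline have swapped in a mirror flip.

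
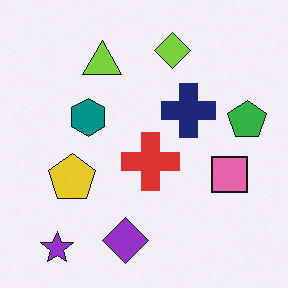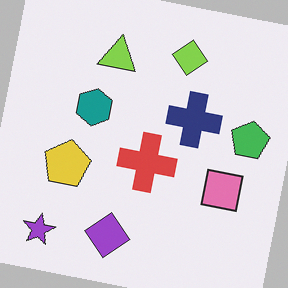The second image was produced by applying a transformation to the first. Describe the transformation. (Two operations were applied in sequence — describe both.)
The second image is the first rotated clockwise by a few degrees, then given slightly reduced contrast.

Every shape is tilted by the same angle and the image corners show triangular fill wedges — a whole-image rotation by a non-right angle. Tones are pushed toward mid-grey across the whole image — a global contrast change.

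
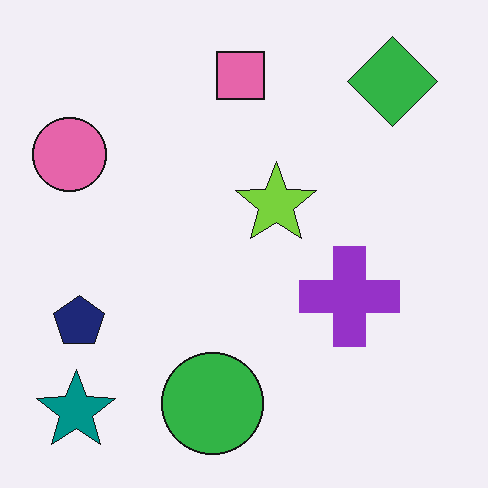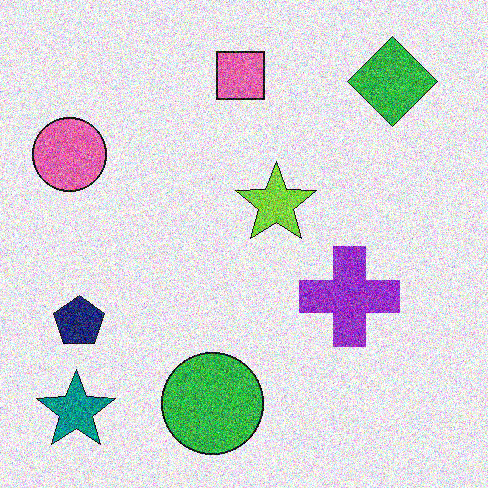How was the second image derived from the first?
Degraded with heavy additive noise.

Random speckle covers the whole image, including the flat background.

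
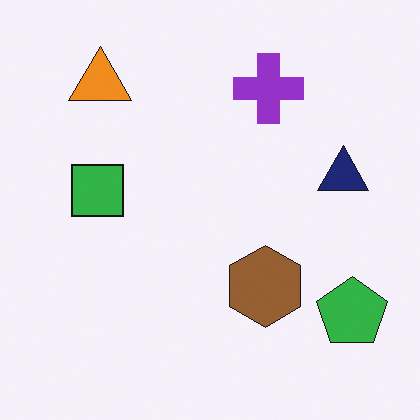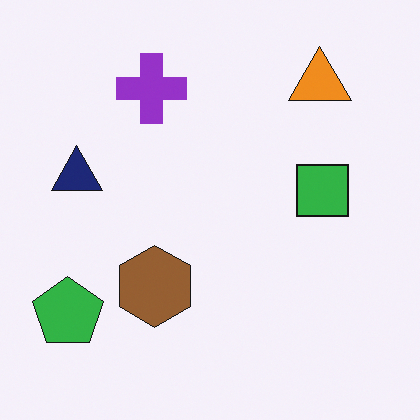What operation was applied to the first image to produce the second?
The transformation is: flipped horizontally (left ↔ right).

The green pentagon is in the bottom-right of the first image and the bottom-left of the second — shapes on opposite sides of the vertical midline have swapped in a mirror flip.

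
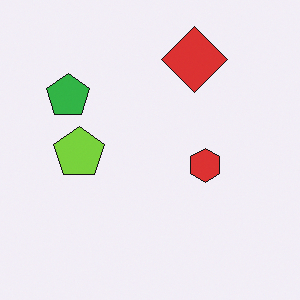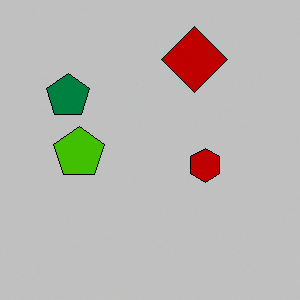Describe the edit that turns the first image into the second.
Aggressively posterized.

Each flat color has snapped to a coarser quantized level — most visibly, the near-white background has dropped to a flat grey.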